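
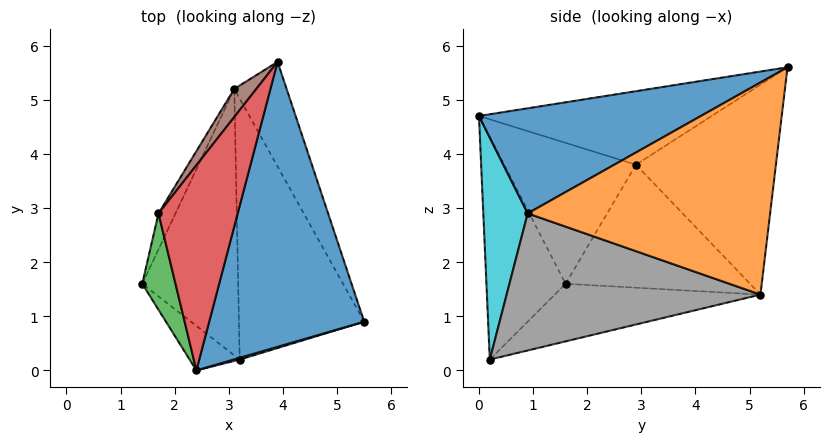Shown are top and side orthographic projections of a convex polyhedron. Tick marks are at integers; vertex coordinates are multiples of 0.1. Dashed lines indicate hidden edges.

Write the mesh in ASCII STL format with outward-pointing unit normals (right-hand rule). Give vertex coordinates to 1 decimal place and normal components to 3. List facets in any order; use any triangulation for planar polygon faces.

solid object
 facet normal 0.541 -0.268 0.797
  outer loop
   vertex 2.4 0.0 4.7
   vertex 5.5 0.9 2.9
   vertex 3.9 5.7 5.6
  endloop
 endfacet
 facet normal 0.883 0.417 -0.218
  outer loop
   vertex 3.1 5.2 1.4
   vertex 3.9 5.7 5.6
   vertex 5.5 0.9 2.9
  endloop
 endfacet
 facet normal -0.961 -0.162 0.226
  outer loop
   vertex 1.7 2.9 3.8
   vertex 1.4 1.6 1.6
   vertex 2.4 0.0 4.7
  endloop
 endfacet
 facet normal -0.679 0.063 0.732
  outer loop
   vertex 1.7 2.9 3.8
   vertex 2.4 0.0 4.7
   vertex 3.9 5.7 5.6
  endloop
 endfacet
 facet normal -0.900 0.418 -0.124
  outer loop
   vertex 1.7 2.9 3.8
   vertex 3.1 5.2 1.4
   vertex 1.4 1.6 1.6
  endloop
 endfacet
 facet normal -0.809 0.581 0.085
  outer loop
   vertex 1.7 2.9 3.8
   vertex 3.9 5.7 5.6
   vertex 3.1 5.2 1.4
  endloop
 endfacet
 facet normal -0.505 0.192 -0.841
  outer loop
   vertex 3.2 0.2 0.2
   vertex 1.4 1.6 1.6
   vertex 3.1 5.2 1.4
  endloop
 endfacet
 facet normal 0.727 0.174 -0.664
  outer loop
   vertex 3.2 0.2 0.2
   vertex 3.1 5.2 1.4
   vertex 5.5 0.9 2.9
  endloop
 endfacet
 facet normal -0.678 -0.719 -0.152
  outer loop
   vertex 3.2 0.2 0.2
   vertex 2.4 0.0 4.7
   vertex 1.4 1.6 1.6
  endloop
 endfacet
 facet normal 0.283 -0.959 0.008
  outer loop
   vertex 3.2 0.2 0.2
   vertex 5.5 0.9 2.9
   vertex 2.4 0.0 4.7
  endloop
 endfacet
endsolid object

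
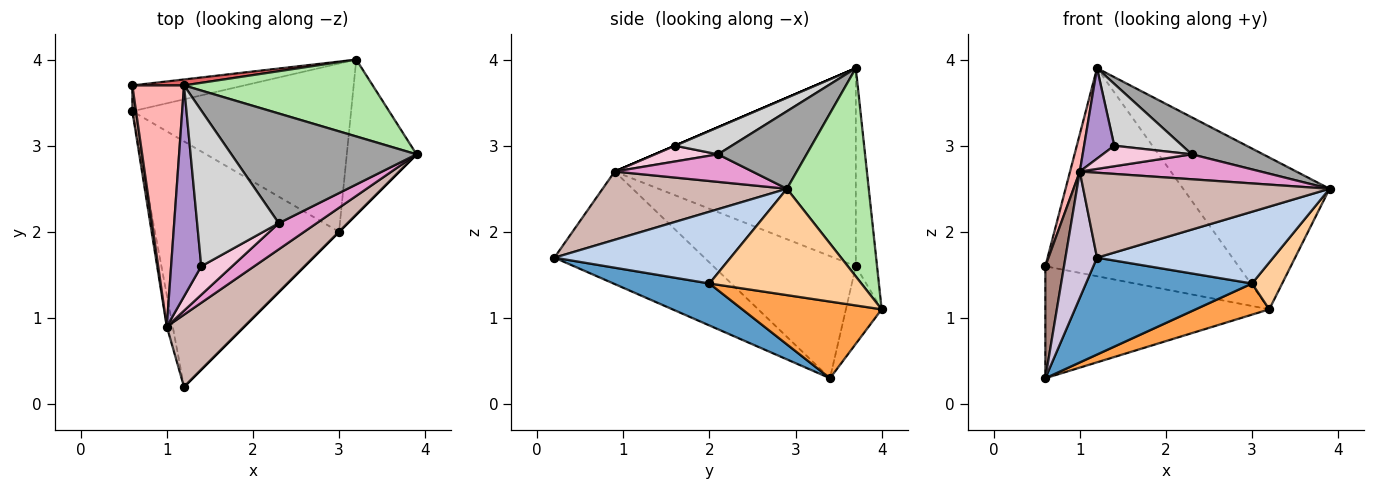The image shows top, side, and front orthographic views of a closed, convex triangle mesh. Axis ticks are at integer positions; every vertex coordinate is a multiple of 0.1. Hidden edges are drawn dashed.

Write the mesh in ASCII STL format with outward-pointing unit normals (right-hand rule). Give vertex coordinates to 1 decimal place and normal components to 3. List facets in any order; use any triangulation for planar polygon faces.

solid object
 facet normal 0.208 -0.359 -0.910
  outer loop
   vertex 3.0 2.0 1.4
   vertex 1.2 0.2 1.7
   vertex 0.6 3.4 0.3
  endloop
 endfacet
 facet normal 0.707 -0.707 0.000
  outer loop
   vertex 3.0 2.0 1.4
   vertex 3.9 2.9 2.5
   vertex 1.2 0.2 1.7
  endloop
 endfacet
 facet normal 0.326 -0.172 -0.930
  outer loop
   vertex 3.2 4.0 1.1
   vertex 3.0 2.0 1.4
   vertex 0.6 3.4 0.3
  endloop
 endfacet
 facet normal 0.825 -0.164 -0.541
  outer loop
   vertex 3.2 4.0 1.1
   vertex 3.9 2.9 2.5
   vertex 3.0 2.0 1.4
  endloop
 endfacet
 facet normal -0.154 0.963 -0.222
  outer loop
   vertex 3.2 4.0 1.1
   vertex 0.6 3.4 0.3
   vertex 0.6 3.7 1.6
  endloop
 endfacet
 facet normal 0.446 0.798 0.404
  outer loop
   vertex 3.2 4.0 1.1
   vertex 1.2 3.7 3.9
   vertex 3.9 2.9 2.5
  endloop
 endfacet
 facet normal -0.109 0.994 0.028
  outer loop
   vertex 3.2 4.0 1.1
   vertex 0.6 3.7 1.6
   vertex 1.2 3.7 3.9
  endloop
 endfacet
 facet normal -0.967 -0.039 0.252
  outer loop
   vertex 1.0 0.9 2.7
   vertex 1.2 3.7 3.9
   vertex 0.6 3.7 1.6
  endloop
 endfacet
 facet normal 0.000 -0.394 0.919
  outer loop
   vertex 1.0 0.9 2.7
   vertex 1.4 1.6 3.0
   vertex 1.2 3.7 3.9
  endloop
 endfacet
 facet normal -0.977 -0.206 -0.051
  outer loop
   vertex 1.0 0.9 2.7
   vertex 0.6 3.4 0.3
   vertex 1.2 0.2 1.7
  endloop
 endfacet
 facet normal -0.991 -0.130 0.030
  outer loop
   vertex 1.0 0.9 2.7
   vertex 0.6 3.7 1.6
   vertex 0.6 3.4 0.3
  endloop
 endfacet
 facet normal 0.495 -0.662 0.562
  outer loop
   vertex 1.0 0.9 2.7
   vertex 1.2 0.2 1.7
   vertex 3.9 2.9 2.5
  endloop
 endfacet
 facet normal 0.466 -0.611 0.640
  outer loop
   vertex 2.3 2.1 2.9
   vertex 1.0 0.9 2.7
   vertex 3.9 2.9 2.5
  endloop
 endfacet
 facet normal 0.383 -0.540 0.749
  outer loop
   vertex 2.3 2.1 2.9
   vertex 1.4 1.6 3.0
   vertex 1.0 0.9 2.7
  endloop
 endfacet
 facet normal 0.369 -0.297 0.881
  outer loop
   vertex 2.3 2.1 2.9
   vertex 3.9 2.9 2.5
   vertex 1.2 3.7 3.9
  endloop
 endfacet
 facet normal 0.295 -0.353 0.888
  outer loop
   vertex 2.3 2.1 2.9
   vertex 1.2 3.7 3.9
   vertex 1.4 1.6 3.0
  endloop
 endfacet
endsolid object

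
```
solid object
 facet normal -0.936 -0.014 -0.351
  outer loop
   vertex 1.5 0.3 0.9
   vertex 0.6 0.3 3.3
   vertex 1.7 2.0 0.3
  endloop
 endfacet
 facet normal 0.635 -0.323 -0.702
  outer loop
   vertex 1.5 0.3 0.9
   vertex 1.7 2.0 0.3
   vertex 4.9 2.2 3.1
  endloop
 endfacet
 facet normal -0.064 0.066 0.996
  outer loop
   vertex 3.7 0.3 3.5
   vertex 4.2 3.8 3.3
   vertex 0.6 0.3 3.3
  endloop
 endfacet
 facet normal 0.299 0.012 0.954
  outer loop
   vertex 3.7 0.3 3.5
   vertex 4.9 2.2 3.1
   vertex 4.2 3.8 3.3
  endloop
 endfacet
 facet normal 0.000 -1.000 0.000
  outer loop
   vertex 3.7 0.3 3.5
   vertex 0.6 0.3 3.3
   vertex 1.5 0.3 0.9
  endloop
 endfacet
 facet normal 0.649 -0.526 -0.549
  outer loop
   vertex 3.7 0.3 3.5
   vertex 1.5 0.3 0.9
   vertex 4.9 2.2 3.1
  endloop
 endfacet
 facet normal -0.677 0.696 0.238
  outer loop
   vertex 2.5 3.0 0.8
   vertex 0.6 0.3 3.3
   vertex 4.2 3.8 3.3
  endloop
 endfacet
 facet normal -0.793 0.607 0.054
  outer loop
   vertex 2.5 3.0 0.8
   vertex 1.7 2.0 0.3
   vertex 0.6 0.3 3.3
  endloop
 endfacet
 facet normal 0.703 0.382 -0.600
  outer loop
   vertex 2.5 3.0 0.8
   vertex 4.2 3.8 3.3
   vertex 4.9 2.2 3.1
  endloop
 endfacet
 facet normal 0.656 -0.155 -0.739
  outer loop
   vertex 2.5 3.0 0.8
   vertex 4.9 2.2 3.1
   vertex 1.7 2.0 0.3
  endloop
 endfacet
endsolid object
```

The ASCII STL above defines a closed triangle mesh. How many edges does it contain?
15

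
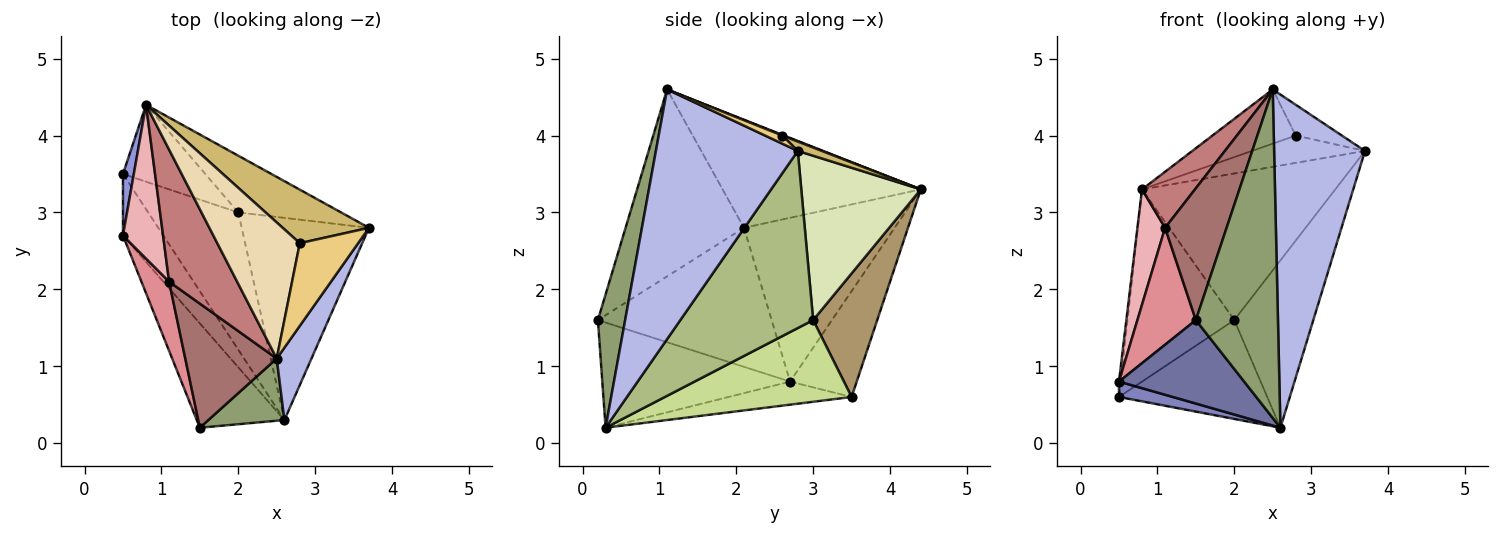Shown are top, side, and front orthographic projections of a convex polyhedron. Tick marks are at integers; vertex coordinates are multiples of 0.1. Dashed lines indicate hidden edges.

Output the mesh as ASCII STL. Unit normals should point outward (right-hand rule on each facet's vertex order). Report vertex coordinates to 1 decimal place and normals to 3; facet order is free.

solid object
 facet normal -0.684 -0.456 -0.570
  outer loop
   vertex 2.6 0.3 0.2
   vertex 1.5 0.2 1.6
   vertex 0.5 2.7 0.8
  endloop
 endfacet
 facet normal -0.485 -0.212 -0.848
  outer loop
   vertex 0.5 3.5 0.6
   vertex 2.6 0.3 0.2
   vertex 0.5 2.7 0.8
  endloop
 endfacet
 facet normal -0.994 0.025 0.102
  outer loop
   vertex 0.5 3.5 0.6
   vertex 0.5 2.7 0.8
   vertex 0.8 4.4 3.3
  endloop
 endfacet
 facet normal 0.836 -0.536 0.116
  outer loop
   vertex 2.5 1.1 4.6
   vertex 2.6 0.3 0.2
   vertex 3.7 2.8 3.8
  endloop
 endfacet
 facet normal 0.310 -0.934 0.177
  outer loop
   vertex 2.5 1.1 4.6
   vertex 1.5 0.2 1.6
   vertex 2.6 0.3 0.2
  endloop
 endfacet
 facet normal 0.731 0.435 -0.525
  outer loop
   vertex 2.0 3.0 1.6
   vertex 3.7 2.8 3.8
   vertex 2.6 0.3 0.2
  endloop
 endfacet
 facet normal 0.593 0.471 -0.654
  outer loop
   vertex 2.0 3.0 1.6
   vertex 2.6 0.3 0.2
   vertex 0.5 3.5 0.6
  endloop
 endfacet
 facet normal 0.500 0.808 -0.313
  outer loop
   vertex 2.0 3.0 1.6
   vertex 0.8 4.4 3.3
   vertex 3.7 2.8 3.8
  endloop
 endfacet
 facet normal 0.487 0.811 -0.324
  outer loop
   vertex 2.0 3.0 1.6
   vertex 0.5 3.5 0.6
   vertex 0.8 4.4 3.3
  endloop
 endfacet
 facet normal 0.097 0.452 0.887
  outer loop
   vertex 2.8 2.6 4.0
   vertex 3.7 2.8 3.8
   vertex 0.8 4.4 3.3
  endloop
 endfacet
 facet normal 0.130 0.346 0.929
  outer loop
   vertex 2.8 2.6 4.0
   vertex 2.5 1.1 4.6
   vertex 3.7 2.8 3.8
  endloop
 endfacet
 facet normal 0.008 0.370 0.929
  outer loop
   vertex 2.8 2.6 4.0
   vertex 0.8 4.4 3.3
   vertex 2.5 1.1 4.6
  endloop
 endfacet
 facet normal -0.814 -0.423 0.398
  outer loop
   vertex 1.1 2.1 2.8
   vertex 1.5 0.2 1.6
   vertex 2.5 1.1 4.6
  endloop
 endfacet
 facet normal -0.826 -0.221 0.519
  outer loop
   vertex 1.1 2.1 2.8
   vertex 2.5 1.1 4.6
   vertex 0.8 4.4 3.3
  endloop
 endfacet
 facet normal -0.931 -0.313 0.185
  outer loop
   vertex 1.1 2.1 2.8
   vertex 0.5 2.7 0.8
   vertex 1.5 0.2 1.6
  endloop
 endfacet
 facet normal -0.956 -0.176 0.234
  outer loop
   vertex 1.1 2.1 2.8
   vertex 0.8 4.4 3.3
   vertex 0.5 2.7 0.8
  endloop
 endfacet
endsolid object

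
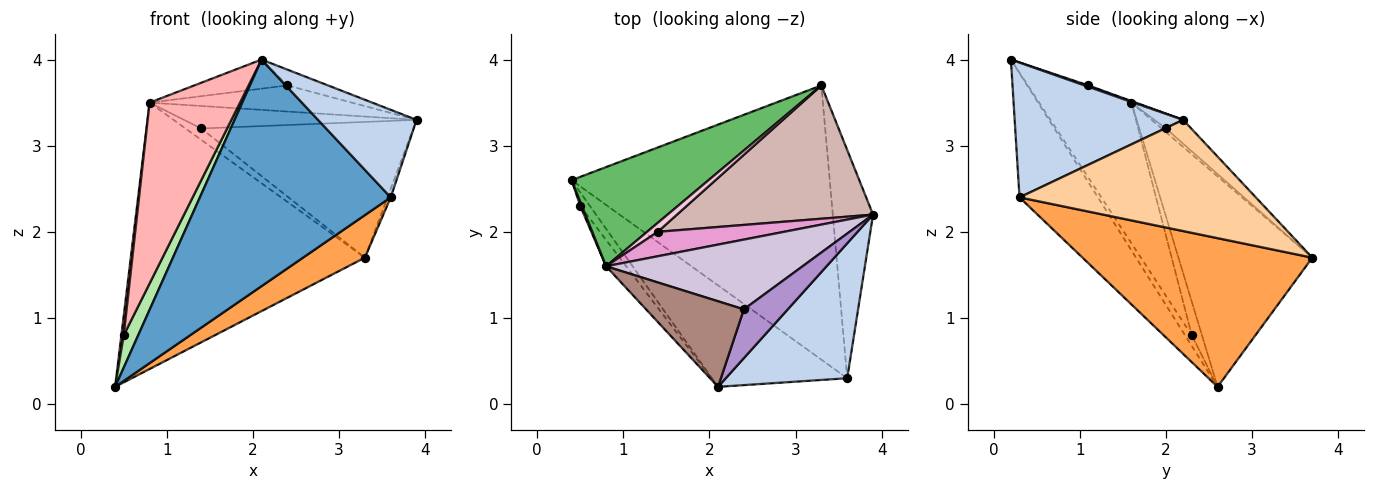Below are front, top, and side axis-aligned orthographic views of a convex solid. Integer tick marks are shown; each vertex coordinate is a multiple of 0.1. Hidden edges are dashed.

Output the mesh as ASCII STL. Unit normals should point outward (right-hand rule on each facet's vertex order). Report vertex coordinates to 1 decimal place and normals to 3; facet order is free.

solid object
 facet normal -0.351 -0.855 -0.383
  outer loop
   vertex 3.6 0.3 2.4
   vertex 2.1 0.2 4.0
   vertex 0.4 2.6 0.2
  endloop
 endfacet
 facet normal 0.681 -0.398 0.614
  outer loop
   vertex 3.6 0.3 2.4
   vertex 3.9 2.2 3.3
   vertex 2.1 0.2 4.0
  endloop
 endfacet
 facet normal 0.495 -0.133 -0.859
  outer loop
   vertex 3.6 0.3 2.4
   vertex 0.4 2.6 0.2
   vertex 3.3 3.7 1.7
  endloop
 endfacet
 facet normal 0.940 0.013 -0.341
  outer loop
   vertex 3.6 0.3 2.4
   vertex 3.3 3.7 1.7
   vertex 3.9 2.2 3.3
  endloop
 endfacet
 facet normal -0.472 0.826 0.308
  outer loop
   vertex 0.8 1.6 3.5
   vertex 3.3 3.7 1.7
   vertex 0.4 2.6 0.2
  endloop
 endfacet
 facet normal -0.396 -0.846 -0.357
  outer loop
   vertex 0.5 2.3 0.8
   vertex 0.4 2.6 0.2
   vertex 2.1 0.2 4.0
  endloop
 endfacet
 facet normal -0.973 -0.225 0.050
  outer loop
   vertex 0.5 2.3 0.8
   vertex 0.8 1.6 3.5
   vertex 0.4 2.6 0.2
  endloop
 endfacet
 facet normal -0.711 -0.696 -0.102
  outer loop
   vertex 0.5 2.3 0.8
   vertex 2.1 0.2 4.0
   vertex 0.8 1.6 3.5
  endloop
 endfacet
 facet normal 0.028 0.308 0.951
  outer loop
   vertex 2.4 1.1 3.7
   vertex 2.1 0.2 4.0
   vertex 3.9 2.2 3.3
  endloop
 endfacet
 facet normal -0.007 0.351 0.936
  outer loop
   vertex 2.4 1.1 3.7
   vertex 3.9 2.2 3.3
   vertex 0.8 1.6 3.5
  endloop
 endfacet
 facet normal -0.018 0.322 0.947
  outer loop
   vertex 2.4 1.1 3.7
   vertex 0.8 1.6 3.5
   vertex 2.1 0.2 4.0
  endloop
 endfacet
 facet normal -0.085 0.711 0.698
  outer loop
   vertex 1.4 2.0 3.2
   vertex 3.9 2.2 3.3
   vertex 3.3 3.7 1.7
  endloop
 endfacet
 facet normal -0.083 0.675 0.733
  outer loop
   vertex 1.4 2.0 3.2
   vertex 0.8 1.6 3.5
   vertex 3.9 2.2 3.3
  endloop
 endfacet
 facet normal -0.209 0.768 0.605
  outer loop
   vertex 1.4 2.0 3.2
   vertex 3.3 3.7 1.7
   vertex 0.8 1.6 3.5
  endloop
 endfacet
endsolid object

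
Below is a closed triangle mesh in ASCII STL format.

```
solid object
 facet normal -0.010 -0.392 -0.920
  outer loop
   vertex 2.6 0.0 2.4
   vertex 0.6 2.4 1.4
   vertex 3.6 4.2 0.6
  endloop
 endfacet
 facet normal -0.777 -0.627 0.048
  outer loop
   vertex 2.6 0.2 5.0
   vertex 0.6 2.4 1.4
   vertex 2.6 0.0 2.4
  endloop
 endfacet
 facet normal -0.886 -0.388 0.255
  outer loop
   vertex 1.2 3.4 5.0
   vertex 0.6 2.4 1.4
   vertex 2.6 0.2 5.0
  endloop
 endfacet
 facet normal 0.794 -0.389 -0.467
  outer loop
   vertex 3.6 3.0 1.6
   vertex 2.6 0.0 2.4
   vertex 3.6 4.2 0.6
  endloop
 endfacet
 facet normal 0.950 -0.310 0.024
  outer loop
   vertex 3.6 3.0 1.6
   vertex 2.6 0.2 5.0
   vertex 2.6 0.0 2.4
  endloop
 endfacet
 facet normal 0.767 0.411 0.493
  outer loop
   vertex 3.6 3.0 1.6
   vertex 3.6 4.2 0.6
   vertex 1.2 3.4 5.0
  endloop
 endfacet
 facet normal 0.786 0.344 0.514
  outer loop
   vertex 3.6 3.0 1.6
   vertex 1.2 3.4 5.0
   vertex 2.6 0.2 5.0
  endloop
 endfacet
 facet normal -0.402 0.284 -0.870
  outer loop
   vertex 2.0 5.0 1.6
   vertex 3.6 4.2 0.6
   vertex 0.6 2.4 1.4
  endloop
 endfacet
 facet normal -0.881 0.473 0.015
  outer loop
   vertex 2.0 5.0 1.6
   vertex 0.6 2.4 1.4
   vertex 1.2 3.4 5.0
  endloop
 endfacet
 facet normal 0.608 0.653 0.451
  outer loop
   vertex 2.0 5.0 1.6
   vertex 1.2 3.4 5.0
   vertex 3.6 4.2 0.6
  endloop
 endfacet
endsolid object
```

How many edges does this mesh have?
15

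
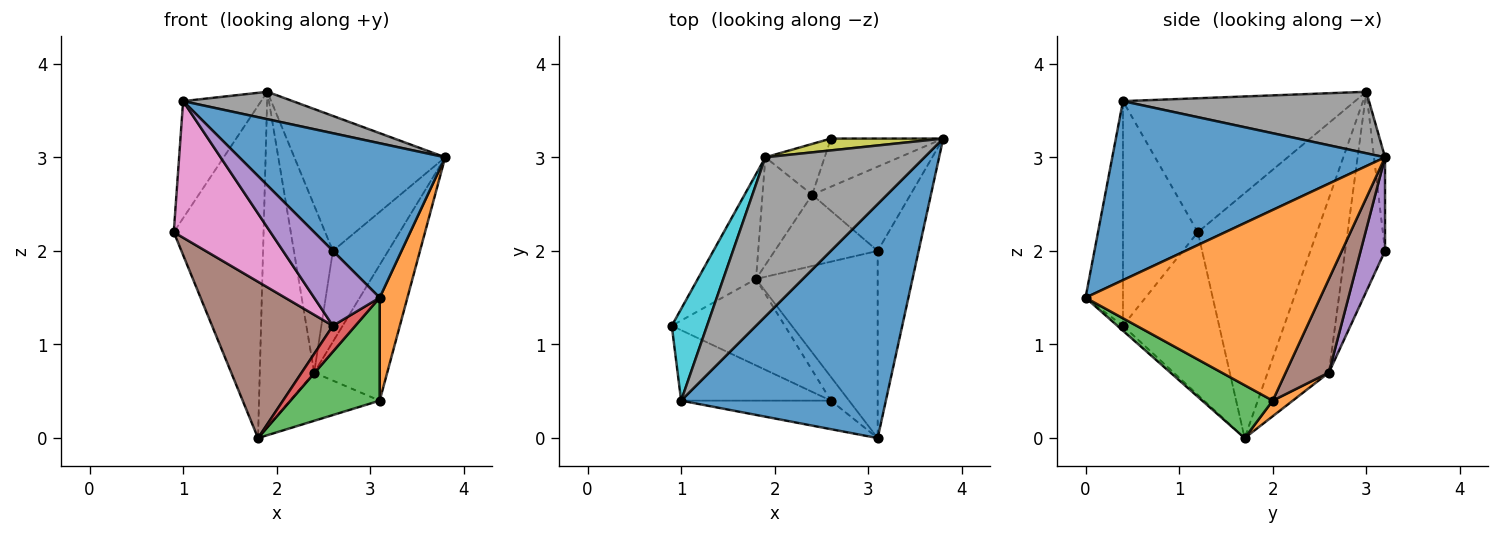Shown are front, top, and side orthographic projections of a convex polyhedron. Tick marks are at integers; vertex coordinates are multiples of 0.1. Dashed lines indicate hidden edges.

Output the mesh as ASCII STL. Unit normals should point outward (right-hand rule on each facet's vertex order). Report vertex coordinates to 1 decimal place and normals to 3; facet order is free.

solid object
 facet normal 0.589 -0.445 0.674
  outer loop
   vertex 1.0 0.4 3.6
   vertex 3.1 0.0 1.5
   vertex 3.8 3.2 3.0
  endloop
 endfacet
 facet normal 0.971 -0.115 -0.209
  outer loop
   vertex 3.1 2.0 0.4
   vertex 3.8 3.2 3.0
   vertex 3.1 0.0 1.5
  endloop
 endfacet
 facet normal 0.356 -0.450 -0.819
  outer loop
   vertex 3.1 2.0 0.4
   vertex 3.1 0.0 1.5
   vertex 1.8 1.7 0.0
  endloop
 endfacet
 facet normal -0.181 -0.725 -0.665
  outer loop
   vertex 2.6 0.4 1.2
   vertex 1.8 1.7 0.0
   vertex 3.1 0.0 1.5
  endloop
 endfacet
 facet normal -0.471 -0.824 -0.314
  outer loop
   vertex 2.6 0.4 1.2
   vertex 3.1 0.0 1.5
   vertex 1.0 0.4 3.6
  endloop
 endfacet
 facet normal -0.572 -0.718 -0.397
  outer loop
   vertex 2.6 0.4 1.2
   vertex 0.9 1.2 2.2
   vertex 1.8 1.7 0.0
  endloop
 endfacet
 facet normal -0.567 -0.732 -0.378
  outer loop
   vertex 2.6 0.4 1.2
   vertex 1.0 0.4 3.6
   vertex 0.9 1.2 2.2
  endloop
 endfacet
 facet normal 0.356 -0.159 0.921
  outer loop
   vertex 1.9 3.0 3.7
   vertex 1.0 0.4 3.6
   vertex 3.8 3.2 3.0
  endloop
 endfacet
 facet normal -0.073 0.994 0.087
  outer loop
   vertex 1.9 3.0 3.7
   vertex 3.8 3.2 3.0
   vertex 2.6 3.2 2.0
  endloop
 endfacet
 facet normal -0.920 0.309 0.242
  outer loop
   vertex 1.9 3.0 3.7
   vertex 0.9 1.2 2.2
   vertex 1.0 0.4 3.6
  endloop
 endfacet
 facet normal -0.785 0.591 -0.187
  outer loop
   vertex 1.9 3.0 3.7
   vertex 1.8 1.7 0.0
   vertex 0.9 1.2 2.2
  endloop
 endfacet
 facet normal 0.125 0.556 -0.822
  outer loop
   vertex 2.4 2.6 0.7
   vertex 3.1 2.0 0.4
   vertex 1.8 1.7 0.0
  endloop
 endfacet
 facet normal -0.731 0.650 -0.208
  outer loop
   vertex 2.4 2.6 0.7
   vertex 1.8 1.7 0.0
   vertex 1.9 3.0 3.7
  endloop
 endfacet
 facet normal -0.700 0.683 -0.208
  outer loop
   vertex 2.4 2.6 0.7
   vertex 1.9 3.0 3.7
   vertex 2.6 3.2 2.0
  endloop
 endfacet
 facet normal 0.363 0.823 -0.436
  outer loop
   vertex 2.4 2.6 0.7
   vertex 2.6 3.2 2.0
   vertex 3.8 3.2 3.0
  endloop
 endfacet
 facet normal 0.449 0.759 -0.471
  outer loop
   vertex 2.4 2.6 0.7
   vertex 3.8 3.2 3.0
   vertex 3.1 2.0 0.4
  endloop
 endfacet
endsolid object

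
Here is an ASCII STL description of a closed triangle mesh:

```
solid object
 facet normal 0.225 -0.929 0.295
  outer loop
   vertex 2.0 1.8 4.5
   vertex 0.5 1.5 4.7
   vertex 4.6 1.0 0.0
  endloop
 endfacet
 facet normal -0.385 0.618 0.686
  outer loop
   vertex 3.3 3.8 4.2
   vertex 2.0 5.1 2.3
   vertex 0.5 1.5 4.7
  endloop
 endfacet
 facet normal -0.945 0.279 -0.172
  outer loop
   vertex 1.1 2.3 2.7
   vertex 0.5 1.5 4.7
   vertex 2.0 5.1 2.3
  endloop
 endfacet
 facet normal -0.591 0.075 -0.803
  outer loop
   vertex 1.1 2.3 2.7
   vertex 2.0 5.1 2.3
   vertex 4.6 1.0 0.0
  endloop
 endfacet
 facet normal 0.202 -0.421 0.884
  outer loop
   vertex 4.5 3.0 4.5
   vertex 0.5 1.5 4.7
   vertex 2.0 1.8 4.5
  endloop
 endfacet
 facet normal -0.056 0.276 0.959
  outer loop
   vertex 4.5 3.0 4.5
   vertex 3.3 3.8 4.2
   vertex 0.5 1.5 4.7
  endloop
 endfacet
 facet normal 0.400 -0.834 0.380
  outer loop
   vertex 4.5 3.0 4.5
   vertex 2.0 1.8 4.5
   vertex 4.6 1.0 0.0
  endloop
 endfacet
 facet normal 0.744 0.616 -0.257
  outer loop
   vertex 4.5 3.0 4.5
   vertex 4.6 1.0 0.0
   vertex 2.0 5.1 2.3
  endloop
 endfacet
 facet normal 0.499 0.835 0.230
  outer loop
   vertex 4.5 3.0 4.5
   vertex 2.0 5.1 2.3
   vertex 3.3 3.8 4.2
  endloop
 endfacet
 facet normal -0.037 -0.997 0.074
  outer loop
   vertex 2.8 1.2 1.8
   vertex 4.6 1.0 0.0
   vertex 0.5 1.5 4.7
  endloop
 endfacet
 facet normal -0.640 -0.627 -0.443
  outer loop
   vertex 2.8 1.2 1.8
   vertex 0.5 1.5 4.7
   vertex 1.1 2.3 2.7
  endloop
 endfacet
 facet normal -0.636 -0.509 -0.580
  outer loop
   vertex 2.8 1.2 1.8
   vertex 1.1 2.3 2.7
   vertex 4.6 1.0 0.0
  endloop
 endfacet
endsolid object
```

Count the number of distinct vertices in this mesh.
8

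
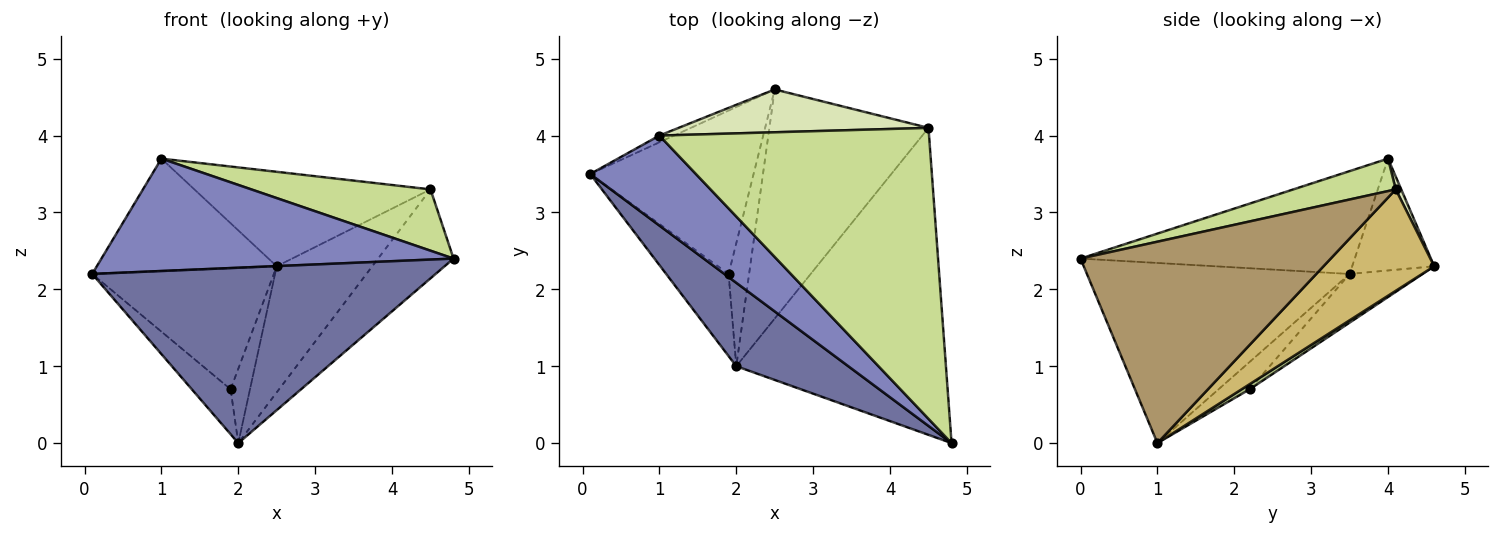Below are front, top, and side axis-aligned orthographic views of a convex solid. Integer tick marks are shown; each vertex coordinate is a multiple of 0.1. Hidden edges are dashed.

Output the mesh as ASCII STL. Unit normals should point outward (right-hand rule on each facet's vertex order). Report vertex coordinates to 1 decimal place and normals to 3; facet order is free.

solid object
 facet normal -0.568 -0.743 0.353
  outer loop
   vertex 2.0 1.0 0.0
   vertex 4.8 0.0 2.4
   vertex 0.1 3.5 2.2
  endloop
 endfacet
 facet normal -0.519 -0.667 0.534
  outer loop
   vertex 1.0 4.0 3.7
   vertex 0.1 3.5 2.2
   vertex 4.8 0.0 2.4
  endloop
 endfacet
 facet normal -0.414 0.909 -0.054
  outer loop
   vertex 1.0 4.0 3.7
   vertex 2.5 4.6 2.3
   vertex 0.1 3.5 2.2
  endloop
 endfacet
 facet normal -0.233 0.579 -0.781
  outer loop
   vertex 1.9 2.2 0.7
   vertex 0.1 3.5 2.2
   vertex 2.5 4.6 2.3
  endloop
 endfacet
 facet normal -0.359 0.448 -0.819
  outer loop
   vertex 1.9 2.2 0.7
   vertex 2.0 1.0 0.0
   vertex 0.1 3.5 2.2
  endloop
 endfacet
 facet normal 0.209 0.506 -0.837
  outer loop
   vertex 1.9 2.2 0.7
   vertex 2.5 4.6 2.3
   vertex 2.0 1.0 0.0
  endloop
 endfacet
 facet normal 0.117 -0.205 0.972
  outer loop
   vertex 4.5 4.1 3.3
   vertex 1.0 4.0 3.7
   vertex 4.8 0.0 2.4
  endloop
 endfacet
 facet normal 0.021 0.911 0.413
  outer loop
   vertex 4.5 4.1 3.3
   vertex 2.5 4.6 2.3
   vertex 1.0 4.0 3.7
  endloop
 endfacet
 facet normal 0.678 0.205 -0.706
  outer loop
   vertex 4.5 4.1 3.3
   vertex 4.8 0.0 2.4
   vertex 2.0 1.0 0.0
  endloop
 endfacet
 facet normal 0.488 0.421 -0.765
  outer loop
   vertex 4.5 4.1 3.3
   vertex 2.0 1.0 0.0
   vertex 2.5 4.6 2.3
  endloop
 endfacet
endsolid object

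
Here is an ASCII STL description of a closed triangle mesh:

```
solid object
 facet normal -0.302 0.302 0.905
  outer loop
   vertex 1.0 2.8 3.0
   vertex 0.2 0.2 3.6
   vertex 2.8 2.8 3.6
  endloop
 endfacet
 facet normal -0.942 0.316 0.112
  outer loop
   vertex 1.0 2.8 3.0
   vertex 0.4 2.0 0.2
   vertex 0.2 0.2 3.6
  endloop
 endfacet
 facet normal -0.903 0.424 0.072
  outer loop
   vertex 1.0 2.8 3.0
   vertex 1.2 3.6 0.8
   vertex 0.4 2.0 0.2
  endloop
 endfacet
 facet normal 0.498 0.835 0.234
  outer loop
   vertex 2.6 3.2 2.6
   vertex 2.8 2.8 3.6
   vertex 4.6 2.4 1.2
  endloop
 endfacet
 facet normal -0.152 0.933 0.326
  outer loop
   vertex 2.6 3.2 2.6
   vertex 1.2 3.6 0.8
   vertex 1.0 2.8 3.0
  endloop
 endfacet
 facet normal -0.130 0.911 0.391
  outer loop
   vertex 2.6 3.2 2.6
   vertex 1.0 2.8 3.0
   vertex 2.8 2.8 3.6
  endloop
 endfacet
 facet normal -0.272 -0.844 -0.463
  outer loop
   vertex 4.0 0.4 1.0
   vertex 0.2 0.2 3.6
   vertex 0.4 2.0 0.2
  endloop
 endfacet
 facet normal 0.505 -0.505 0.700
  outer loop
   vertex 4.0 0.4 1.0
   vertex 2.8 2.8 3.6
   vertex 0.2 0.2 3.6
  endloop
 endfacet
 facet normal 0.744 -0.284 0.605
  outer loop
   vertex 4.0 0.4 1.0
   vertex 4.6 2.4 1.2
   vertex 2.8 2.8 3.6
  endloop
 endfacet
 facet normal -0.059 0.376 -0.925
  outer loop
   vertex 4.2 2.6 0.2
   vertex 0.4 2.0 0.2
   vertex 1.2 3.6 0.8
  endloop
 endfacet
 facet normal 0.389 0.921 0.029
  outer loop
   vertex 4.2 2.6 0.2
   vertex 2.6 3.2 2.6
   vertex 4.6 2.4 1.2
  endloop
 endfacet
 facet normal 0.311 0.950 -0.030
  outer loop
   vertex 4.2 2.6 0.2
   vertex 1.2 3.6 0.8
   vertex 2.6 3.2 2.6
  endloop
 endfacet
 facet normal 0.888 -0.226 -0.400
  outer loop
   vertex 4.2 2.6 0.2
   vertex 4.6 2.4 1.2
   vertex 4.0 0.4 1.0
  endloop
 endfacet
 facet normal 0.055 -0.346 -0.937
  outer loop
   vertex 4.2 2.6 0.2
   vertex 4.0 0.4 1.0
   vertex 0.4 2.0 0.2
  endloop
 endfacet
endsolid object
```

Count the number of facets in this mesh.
14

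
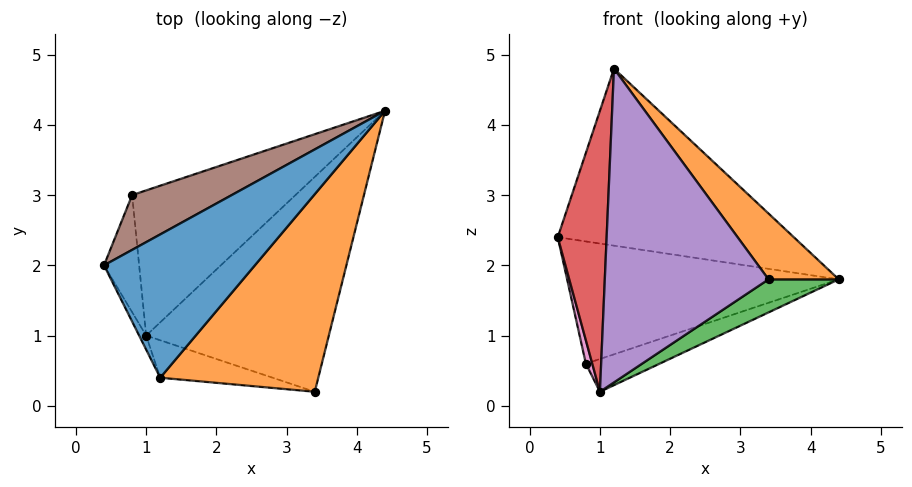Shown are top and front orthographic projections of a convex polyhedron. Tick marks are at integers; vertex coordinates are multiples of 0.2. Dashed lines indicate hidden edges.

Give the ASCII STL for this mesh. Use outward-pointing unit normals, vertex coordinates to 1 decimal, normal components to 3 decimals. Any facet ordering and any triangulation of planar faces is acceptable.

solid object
 facet normal -0.316 0.737 0.597
  outer loop
   vertex 1.2 0.4 4.8
   vertex 4.4 4.2 1.8
   vertex 0.4 2.0 2.4
  endloop
 endfacet
 facet normal 0.784 -0.196 0.588
  outer loop
   vertex 1.2 0.4 4.8
   vertex 3.4 0.2 1.8
   vertex 4.4 4.2 1.8
  endloop
 endfacet
 facet normal 0.520 -0.130 -0.844
  outer loop
   vertex 1.0 1.0 0.2
   vertex 4.4 4.2 1.8
   vertex 3.4 0.2 1.8
  endloop
 endfacet
 facet normal -0.879 -0.475 -0.024
  outer loop
   vertex 1.0 1.0 0.2
   vertex 1.2 0.4 4.8
   vertex 0.4 2.0 2.4
  endloop
 endfacet
 facet normal -0.244 -0.963 -0.115
  outer loop
   vertex 1.0 1.0 0.2
   vertex 3.4 0.2 1.8
   vertex 1.2 0.4 4.8
  endloop
 endfacet
 facet normal -0.403 0.835 0.374
  outer loop
   vertex 0.8 3.0 0.6
   vertex 0.4 2.0 2.4
   vertex 4.4 4.2 1.8
  endloop
 endfacet
 facet normal -0.969 -0.048 -0.242
  outer loop
   vertex 0.8 3.0 0.6
   vertex 1.0 1.0 0.2
   vertex 0.4 2.0 2.4
  endloop
 endfacet
 facet normal 0.244 0.214 -0.946
  outer loop
   vertex 0.8 3.0 0.6
   vertex 4.4 4.2 1.8
   vertex 1.0 1.0 0.2
  endloop
 endfacet
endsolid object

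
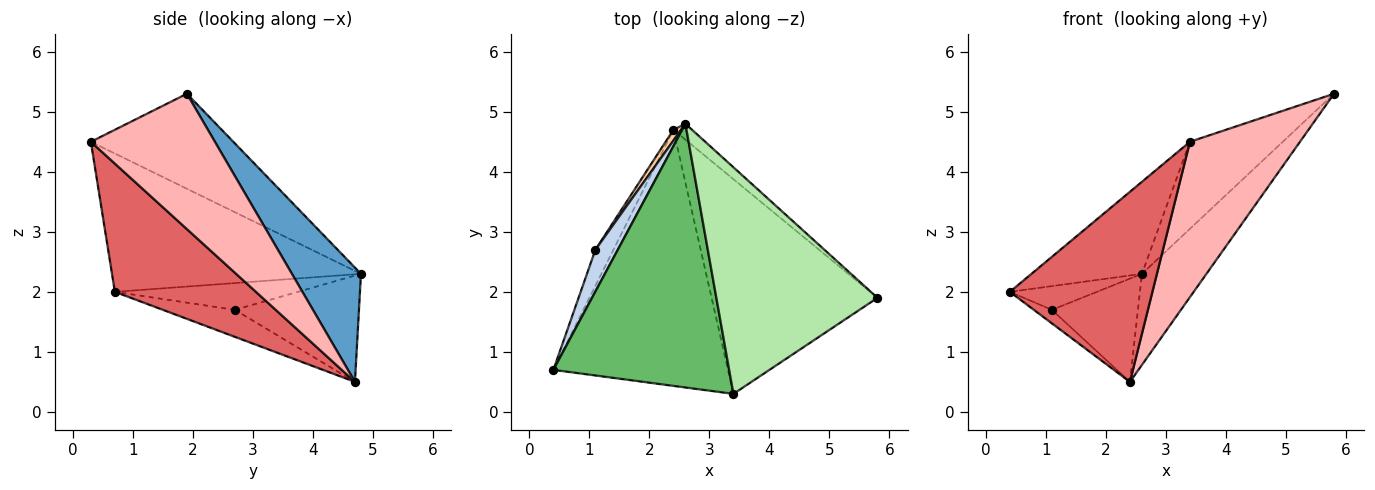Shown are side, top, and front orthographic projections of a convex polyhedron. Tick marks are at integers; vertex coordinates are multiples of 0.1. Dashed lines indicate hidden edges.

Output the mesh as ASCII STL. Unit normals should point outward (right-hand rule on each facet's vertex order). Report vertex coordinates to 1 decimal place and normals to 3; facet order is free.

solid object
 facet normal 0.725 0.678 -0.118
  outer loop
   vertex 2.4 4.7 0.5
   vertex 2.6 4.8 2.3
   vertex 5.8 1.9 5.3
  endloop
 endfacet
 facet normal -0.721 0.343 0.603
  outer loop
   vertex 1.1 2.7 1.7
   vertex 0.4 0.7 2.0
   vertex 2.6 4.8 2.3
  endloop
 endfacet
 facet normal -0.815 0.204 -0.543
  outer loop
   vertex 1.1 2.7 1.7
   vertex 2.4 4.7 0.5
   vertex 0.4 0.7 2.0
  endloop
 endfacet
 facet normal -0.820 0.569 0.060
  outer loop
   vertex 1.1 2.7 1.7
   vertex 2.6 4.8 2.3
   vertex 2.4 4.7 0.5
  endloop
 endfacet
 facet normal -0.596 0.265 0.758
  outer loop
   vertex 3.4 0.3 4.5
   vertex 2.6 4.8 2.3
   vertex 0.4 0.7 2.0
  endloop
 endfacet
 facet normal -0.482 0.314 0.818
  outer loop
   vertex 3.4 0.3 4.5
   vertex 5.8 1.9 5.3
   vertex 2.6 4.8 2.3
  endloop
 endfacet
 facet normal 0.508 -0.513 -0.692
  outer loop
   vertex 3.4 0.3 4.5
   vertex 0.4 0.7 2.0
   vertex 2.4 4.7 0.5
  endloop
 endfacet
 facet normal 0.551 -0.489 -0.676
  outer loop
   vertex 3.4 0.3 4.5
   vertex 2.4 4.7 0.5
   vertex 5.8 1.9 5.3
  endloop
 endfacet
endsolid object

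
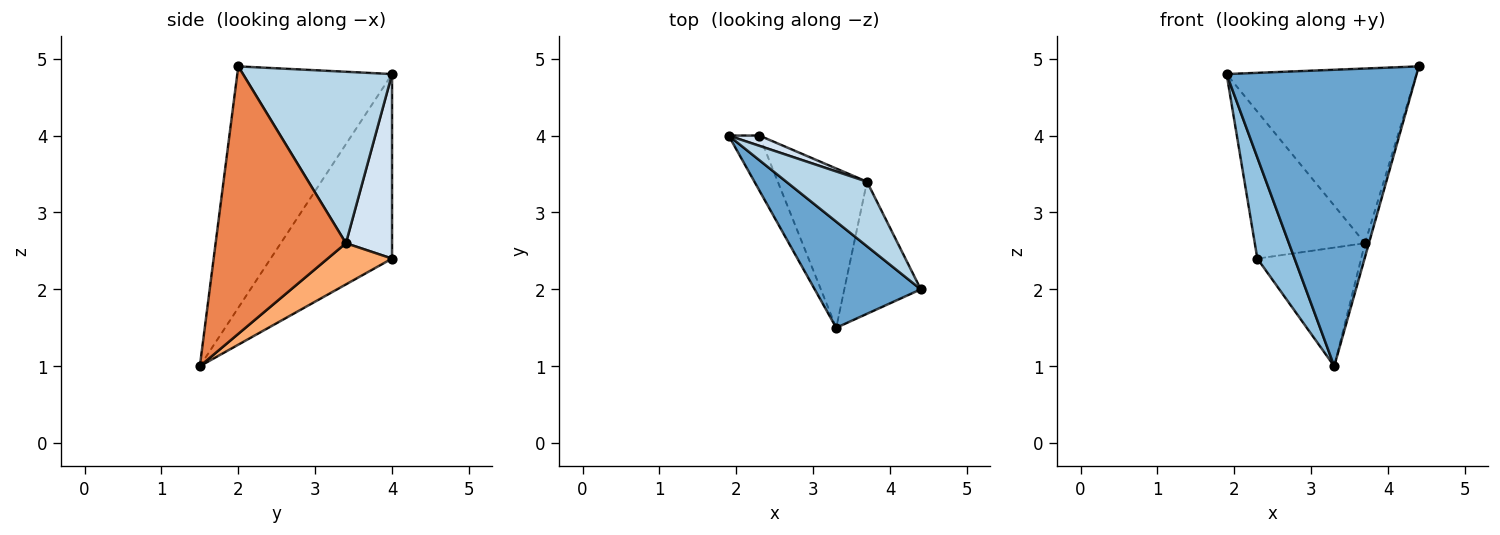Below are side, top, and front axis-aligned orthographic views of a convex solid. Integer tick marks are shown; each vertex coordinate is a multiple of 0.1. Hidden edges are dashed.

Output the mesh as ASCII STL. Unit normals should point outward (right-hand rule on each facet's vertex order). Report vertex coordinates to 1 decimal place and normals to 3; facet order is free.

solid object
 facet normal -0.608 -0.747 0.267
  outer loop
   vertex 3.3 1.5 1.0
   vertex 4.4 2.0 4.9
   vertex 1.9 4.0 4.8
  endloop
 endfacet
 facet normal -0.944 -0.290 -0.157
  outer loop
   vertex 2.3 4.0 2.4
   vertex 3.3 1.5 1.0
   vertex 1.9 4.0 4.8
  endloop
 endfacet
 facet normal 0.593 0.755 0.279
  outer loop
   vertex 3.7 3.4 2.6
   vertex 1.9 4.0 4.8
   vertex 4.4 2.0 4.9
  endloop
 endfacet
 facet normal 0.385 0.921 0.064
  outer loop
   vertex 3.7 3.4 2.6
   vertex 2.3 4.0 2.4
   vertex 1.9 4.0 4.8
  endloop
 endfacet
 facet normal 0.961 0.029 -0.275
  outer loop
   vertex 3.7 3.4 2.6
   vertex 4.4 2.0 4.9
   vertex 3.3 1.5 1.0
  endloop
 endfacet
 facet normal 0.347 0.560 -0.752
  outer loop
   vertex 3.7 3.4 2.6
   vertex 3.3 1.5 1.0
   vertex 2.3 4.0 2.4
  endloop
 endfacet
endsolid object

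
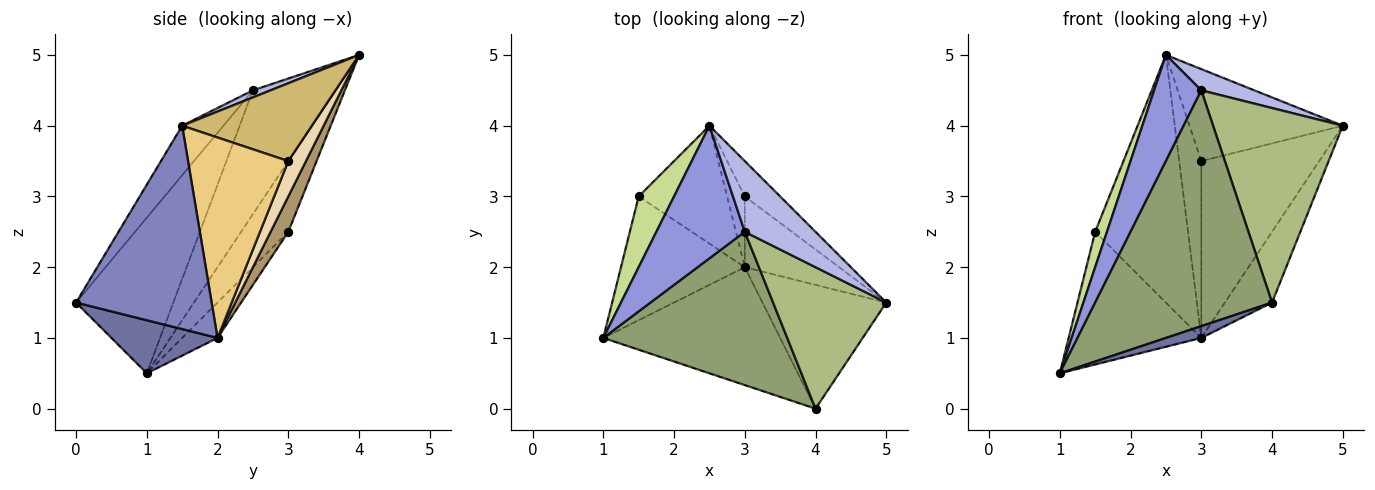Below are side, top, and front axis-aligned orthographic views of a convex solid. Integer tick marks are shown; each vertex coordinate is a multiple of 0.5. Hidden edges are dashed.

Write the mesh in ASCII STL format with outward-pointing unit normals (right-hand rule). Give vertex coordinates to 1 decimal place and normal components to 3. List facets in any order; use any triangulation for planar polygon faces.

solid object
 facet normal 0.286 -0.095 -0.953
  outer loop
   vertex 3.0 2.0 1.0
   vertex 4.0 0.0 1.5
   vertex 1.0 1.0 0.5
  endloop
 endfacet
 facet normal 0.819 0.285 -0.498
  outer loop
   vertex 3.0 2.0 1.0
   vertex 5.0 1.5 4.0
   vertex 4.0 0.0 1.5
  endloop
 endfacet
 facet normal -0.738 -0.422 0.527
  outer loop
   vertex 3.0 2.5 4.5
   vertex 2.5 4.0 5.0
   vertex 1.0 1.0 0.5
  endloop
 endfacet
 facet normal 0.095 -0.286 0.953
  outer loop
   vertex 3.0 2.5 4.5
   vertex 5.0 1.5 4.0
   vertex 2.5 4.0 5.0
  endloop
 endfacet
 facet normal -0.419 -0.761 0.495
  outer loop
   vertex 3.0 2.5 4.5
   vertex 1.0 1.0 0.5
   vertex 4.0 0.0 1.5
  endloop
 endfacet
 facet normal -0.249 -0.783 0.570
  outer loop
   vertex 3.0 2.5 4.5
   vertex 4.0 0.0 1.5
   vertex 5.0 1.5 4.0
  endloop
 endfacet
 facet normal -0.873 -0.218 0.436
  outer loop
   vertex 1.5 3.0 2.5
   vertex 1.0 1.0 0.5
   vertex 2.5 4.0 5.0
  endloop
 endfacet
 facet normal -0.191 0.718 -0.670
  outer loop
   vertex 1.5 3.0 2.5
   vertex 3.0 2.0 1.0
   vertex 1.0 1.0 0.5
  endloop
 endfacet
 facet normal 0.169 0.890 -0.424
  outer loop
   vertex 1.5 3.0 2.5
   vertex 2.5 4.0 5.0
   vertex 3.0 2.0 1.0
  endloop
 endfacet
 facet normal 0.620 0.732 -0.282
  outer loop
   vertex 3.0 3.0 3.5
   vertex 2.5 4.0 5.0
   vertex 5.0 1.5 4.0
  endloop
 endfacet
 facet normal 0.620 0.729 -0.292
  outer loop
   vertex 3.0 3.0 3.5
   vertex 5.0 1.5 4.0
   vertex 3.0 2.0 1.0
  endloop
 endfacet
 facet normal 0.596 0.745 -0.298
  outer loop
   vertex 3.0 3.0 3.5
   vertex 3.0 2.0 1.0
   vertex 2.5 4.0 5.0
  endloop
 endfacet
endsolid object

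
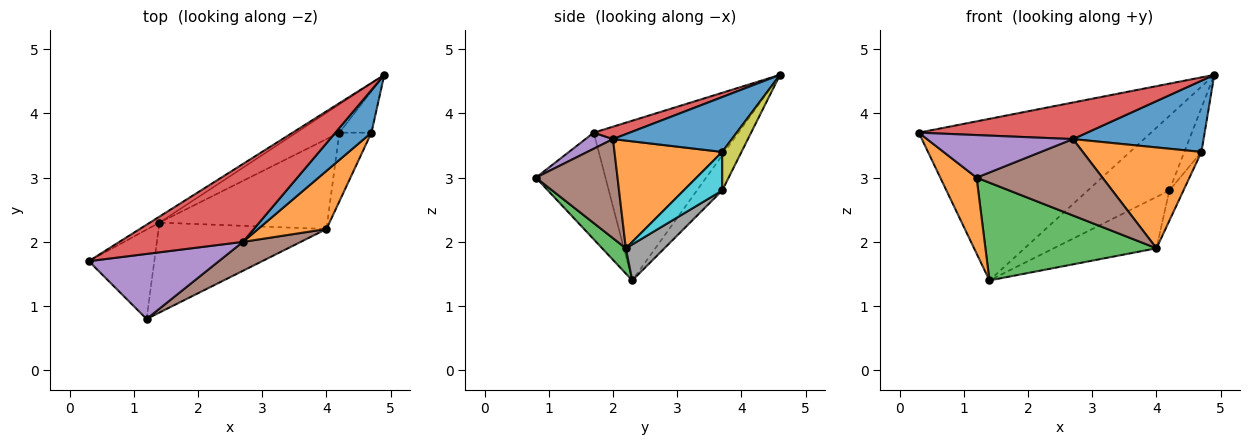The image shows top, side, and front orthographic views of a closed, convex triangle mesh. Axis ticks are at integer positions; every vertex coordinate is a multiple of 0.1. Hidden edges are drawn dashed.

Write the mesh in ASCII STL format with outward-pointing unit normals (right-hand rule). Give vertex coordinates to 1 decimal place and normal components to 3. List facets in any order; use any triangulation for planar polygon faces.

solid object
 facet normal -0.529 0.848 -0.032
  outer loop
   vertex 1.4 2.3 1.4
   vertex 0.3 1.7 3.7
   vertex 4.9 4.6 4.6
  endloop
 endfacet
 facet normal -0.778 -0.406 -0.478
  outer loop
   vertex 1.4 2.3 1.4
   vertex 1.2 0.8 3.0
   vertex 0.3 1.7 3.7
  endloop
 endfacet
 facet normal 0.101 -0.732 -0.674
  outer loop
   vertex 4.0 2.2 1.9
   vertex 1.2 0.8 3.0
   vertex 1.4 2.3 1.4
  endloop
 endfacet
 facet normal 0.090 -0.423 0.901
  outer loop
   vertex 2.7 2.0 3.6
   vertex 4.9 4.6 4.6
   vertex 0.3 1.7 3.7
  endloop
 endfacet
 facet normal 0.103 -0.545 0.832
  outer loop
   vertex 2.7 2.0 3.6
   vertex 0.3 1.7 3.7
   vertex 1.2 0.8 3.0
  endloop
 endfacet
 facet normal 0.519 -0.800 0.303
  outer loop
   vertex 2.7 2.0 3.6
   vertex 1.2 0.8 3.0
   vertex 4.0 2.2 1.9
  endloop
 endfacet
 facet normal -0.279 0.898 -0.341
  outer loop
   vertex 4.2 3.7 2.8
   vertex 1.4 2.3 1.4
   vertex 4.9 4.6 4.6
  endloop
 endfacet
 facet normal 0.183 0.488 -0.854
  outer loop
   vertex 4.2 3.7 2.8
   vertex 4.0 2.2 1.9
   vertex 1.4 2.3 1.4
  endloop
 endfacet
 facet normal 0.634 0.564 -0.529
  outer loop
   vertex 4.7 3.7 3.4
   vertex 4.2 3.7 2.8
   vertex 4.9 4.6 4.6
  endloop
 endfacet
 facet normal 0.739 0.271 -0.616
  outer loop
   vertex 4.7 3.7 3.4
   vertex 4.0 2.2 1.9
   vertex 4.2 3.7 2.8
  endloop
 endfacet
 facet normal 0.615 -0.676 0.405
  outer loop
   vertex 4.7 3.7 3.4
   vertex 4.9 4.6 4.6
   vertex 2.7 2.0 3.6
  endloop
 endfacet
 facet normal 0.618 -0.681 0.393
  outer loop
   vertex 4.7 3.7 3.4
   vertex 2.7 2.0 3.6
   vertex 4.0 2.2 1.9
  endloop
 endfacet
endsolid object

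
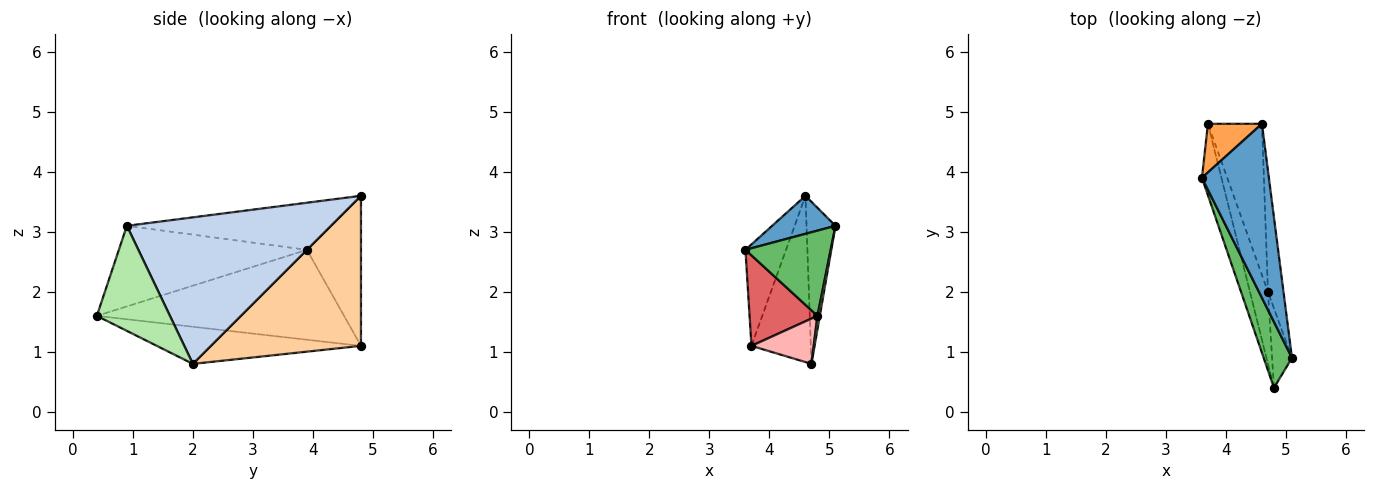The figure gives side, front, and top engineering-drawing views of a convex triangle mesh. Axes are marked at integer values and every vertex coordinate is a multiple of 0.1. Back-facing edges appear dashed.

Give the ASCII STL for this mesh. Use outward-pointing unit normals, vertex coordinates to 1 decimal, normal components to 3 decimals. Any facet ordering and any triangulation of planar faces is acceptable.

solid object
 facet normal -0.566 -0.176 0.805
  outer loop
   vertex 4.6 4.8 3.6
   vertex 3.6 3.9 2.7
   vertex 5.1 0.9 3.1
  endloop
 endfacet
 facet normal 0.985 0.140 -0.104
  outer loop
   vertex 4.7 2.0 0.8
   vertex 4.6 4.8 3.6
   vertex 5.1 0.9 3.1
  endloop
 endfacet
 facet normal -0.768 0.577 0.277
  outer loop
   vertex 3.7 4.8 1.1
   vertex 3.6 3.9 2.7
   vertex 4.6 4.8 3.6
  endloop
 endfacet
 facet normal 0.882 0.349 -0.317
  outer loop
   vertex 3.7 4.8 1.1
   vertex 4.6 4.8 3.6
   vertex 4.7 2.0 0.8
  endloop
 endfacet
 facet normal -0.868 -0.393 0.305
  outer loop
   vertex 4.8 0.4 1.6
   vertex 5.1 0.9 3.1
   vertex 3.6 3.9 2.7
  endloop
 endfacet
 facet normal 0.982 -0.032 -0.186
  outer loop
   vertex 4.8 0.4 1.6
   vertex 4.7 2.0 0.8
   vertex 5.1 0.9 3.1
  endloop
 endfacet
 facet normal -0.944 -0.259 -0.205
  outer loop
   vertex 4.8 0.4 1.6
   vertex 3.6 3.9 2.7
   vertex 3.7 4.8 1.1
  endloop
 endfacet
 facet normal -0.868 -0.265 -0.421
  outer loop
   vertex 4.8 0.4 1.6
   vertex 3.7 4.8 1.1
   vertex 4.7 2.0 0.8
  endloop
 endfacet
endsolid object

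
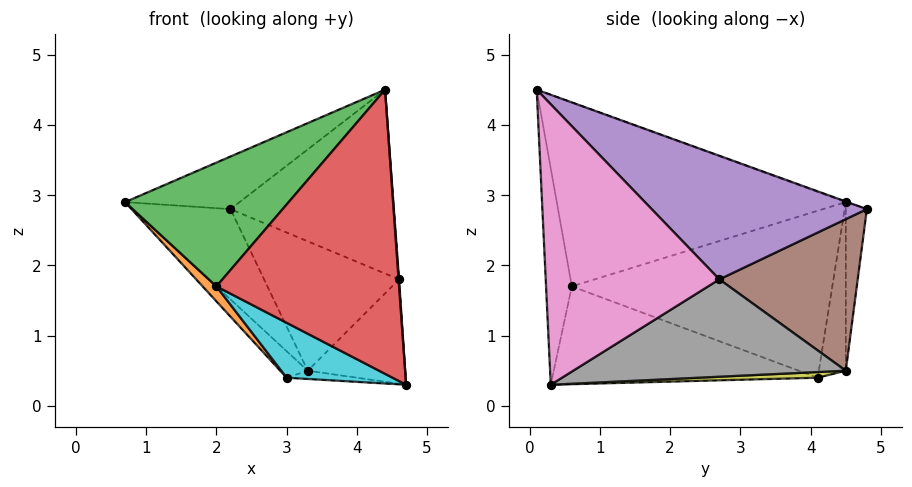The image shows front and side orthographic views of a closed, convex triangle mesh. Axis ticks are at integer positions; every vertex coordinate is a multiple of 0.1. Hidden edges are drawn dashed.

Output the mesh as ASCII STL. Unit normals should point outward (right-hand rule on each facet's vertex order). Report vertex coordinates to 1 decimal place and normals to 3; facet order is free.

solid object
 facet normal -0.005 0.338 0.941
  outer loop
   vertex 4.4 0.1 4.5
   vertex 2.2 4.8 2.8
   vertex 0.7 4.5 2.9
  endloop
 endfacet
 facet normal -0.205 0.953 -0.223
  outer loop
   vertex 3.3 4.5 0.5
   vertex 0.7 4.5 2.9
   vertex 2.2 4.8 2.8
  endloop
 endfacet
 facet normal -0.727 -0.411 0.550
  outer loop
   vertex 2.0 0.6 1.7
   vertex 4.4 0.1 4.5
   vertex 0.7 4.5 2.9
  endloop
 endfacet
 facet normal -0.139 -0.989 -0.057
  outer loop
   vertex 2.0 0.6 1.7
   vertex 4.7 0.3 0.3
   vertex 4.4 0.1 4.5
  endloop
 endfacet
 facet normal 0.670 0.509 0.540
  outer loop
   vertex 4.6 2.7 1.8
   vertex 2.2 4.8 2.8
   vertex 4.4 0.1 4.5
  endloop
 endfacet
 facet normal 0.694 0.677 0.244
  outer loop
   vertex 4.6 2.7 1.8
   vertex 3.3 4.5 0.5
   vertex 2.2 4.8 2.8
  endloop
 endfacet
 facet normal 0.997 -0.003 0.071
  outer loop
   vertex 4.6 2.7 1.8
   vertex 4.4 0.1 4.5
   vertex 4.7 0.3 0.3
  endloop
 endfacet
 facet normal 0.850 0.304 -0.430
  outer loop
   vertex 4.6 2.7 1.8
   vertex 4.7 0.3 0.3
   vertex 3.3 4.5 0.5
  endloop
 endfacet
 facet normal 0.183 0.107 -0.977
  outer loop
   vertex 3.0 4.1 0.4
   vertex 3.3 4.5 0.5
   vertex 4.7 0.3 0.3
  endloop
 endfacet
 facet normal -0.468 -0.187 -0.863
  outer loop
   vertex 3.0 4.1 0.4
   vertex 4.7 0.3 0.3
   vertex 2.0 0.6 1.7
  endloop
 endfacet
 facet normal -0.558 0.569 -0.604
  outer loop
   vertex 3.0 4.1 0.4
   vertex 0.7 4.5 2.9
   vertex 3.3 4.5 0.5
  endloop
 endfacet
 facet normal -0.738 -0.039 -0.673
  outer loop
   vertex 3.0 4.1 0.4
   vertex 2.0 0.6 1.7
   vertex 0.7 4.5 2.9
  endloop
 endfacet
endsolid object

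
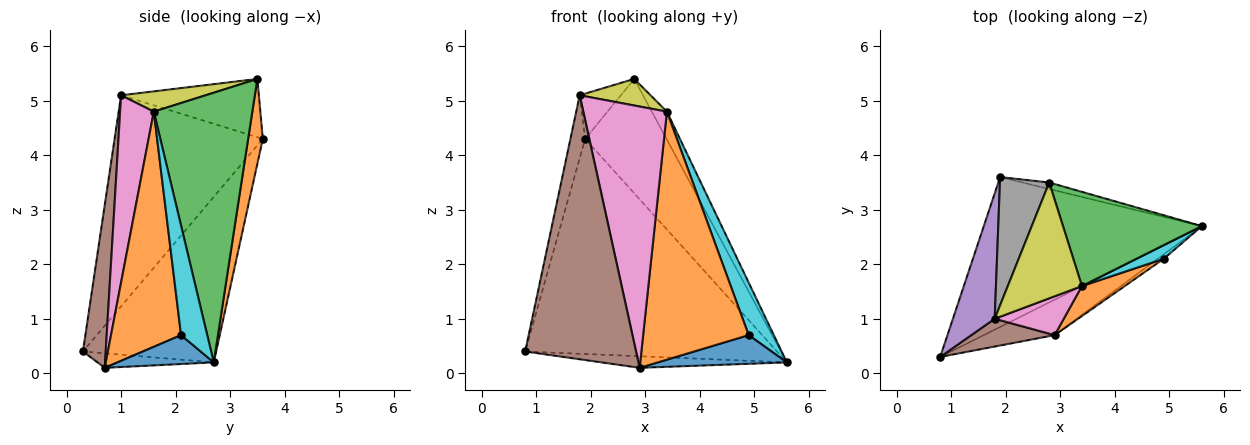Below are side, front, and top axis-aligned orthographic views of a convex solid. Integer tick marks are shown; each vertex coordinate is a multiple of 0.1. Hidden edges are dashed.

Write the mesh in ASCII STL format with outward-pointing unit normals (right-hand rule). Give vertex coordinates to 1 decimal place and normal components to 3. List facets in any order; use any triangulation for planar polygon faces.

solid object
 facet normal -0.398 0.753 -0.525
  outer loop
   vertex 1.9 3.6 4.3
   vertex 5.6 2.7 0.2
   vertex 0.8 0.3 0.4
  endloop
 endfacet
 facet normal 0.177 0.983 -0.056
  outer loop
   vertex 2.8 3.5 5.4
   vertex 5.6 2.7 0.2
   vertex 1.9 3.6 4.3
  endloop
 endfacet
 facet normal 0.881 0.135 0.454
  outer loop
   vertex 3.4 1.6 4.8
   vertex 5.6 2.7 0.2
   vertex 2.8 3.5 5.4
  endloop
 endfacet
 facet normal -0.191 0.305 -0.933
  outer loop
   vertex 2.9 0.7 0.1
   vertex 0.8 0.3 0.4
   vertex 5.6 2.7 0.2
  endloop
 endfacet
 facet normal -0.976 0.097 0.193
  outer loop
   vertex 1.8 1.0 5.1
   vertex 1.9 3.6 4.3
   vertex 0.8 0.3 0.4
  endloop
 endfacet
 facet normal 0.200 -0.974 0.103
  outer loop
   vertex 1.8 1.0 5.1
   vertex 0.8 0.3 0.4
   vertex 2.9 0.7 0.1
  endloop
 endfacet
 facet normal 0.370 -0.919 0.137
  outer loop
   vertex 1.8 1.0 5.1
   vertex 2.9 0.7 0.1
   vertex 3.4 1.6 4.8
  endloop
 endfacet
 facet normal -0.745 0.222 0.629
  outer loop
   vertex 1.8 1.0 5.1
   vertex 2.8 3.5 5.4
   vertex 1.9 3.6 4.3
  endloop
 endfacet
 facet normal 0.258 -0.216 0.942
  outer loop
   vertex 1.8 1.0 5.1
   vertex 3.4 1.6 4.8
   vertex 2.8 3.5 5.4
  endloop
 endfacet
 facet normal 0.710 -0.681 0.177
  outer loop
   vertex 4.9 2.1 0.7
   vertex 5.6 2.7 0.2
   vertex 3.4 1.6 4.8
  endloop
 endfacet
 facet normal 0.594 -0.795 -0.123
  outer loop
   vertex 4.9 2.1 0.7
   vertex 2.9 0.7 0.1
   vertex 5.6 2.7 0.2
  endloop
 endfacet
 facet normal 0.550 -0.829 0.100
  outer loop
   vertex 4.9 2.1 0.7
   vertex 3.4 1.6 4.8
   vertex 2.9 0.7 0.1
  endloop
 endfacet
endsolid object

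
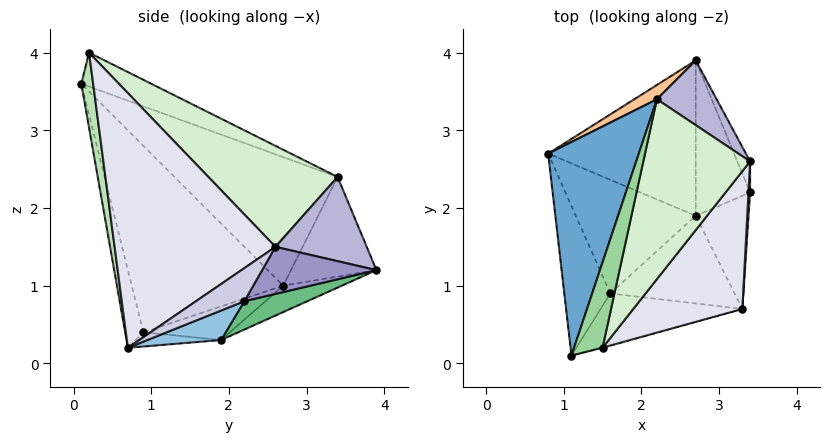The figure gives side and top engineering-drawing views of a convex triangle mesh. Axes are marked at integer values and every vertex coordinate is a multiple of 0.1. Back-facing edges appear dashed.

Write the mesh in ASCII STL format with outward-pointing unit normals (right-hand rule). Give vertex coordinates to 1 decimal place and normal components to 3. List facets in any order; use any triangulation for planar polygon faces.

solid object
 facet normal -0.736 0.434 0.519
  outer loop
   vertex 2.2 3.4 2.4
   vertex 0.8 2.7 1.0
   vertex 1.1 0.1 3.6
  endloop
 endfacet
 facet normal 0.465 0.302 -0.832
  outer loop
   vertex 2.7 1.9 0.3
   vertex 3.4 2.2 0.8
   vertex 3.3 0.7 0.2
  endloop
 endfacet
 facet normal -0.916 -0.332 -0.226
  outer loop
   vertex 1.6 0.9 0.4
   vertex 1.1 0.1 3.6
   vertex 0.8 2.7 1.0
  endloop
 endfacet
 facet normal -0.143 -0.955 -0.261
  outer loop
   vertex 1.6 0.9 0.4
   vertex 3.3 0.7 0.2
   vertex 1.1 0.1 3.6
  endloop
 endfacet
 facet normal -0.265 0.197 -0.944
  outer loop
   vertex 1.6 0.9 0.4
   vertex 0.8 2.7 1.0
   vertex 2.7 1.9 0.3
  endloop
 endfacet
 facet normal -0.114 0.026 -0.993
  outer loop
   vertex 1.6 0.9 0.4
   vertex 2.7 1.9 0.3
   vertex 3.3 0.7 0.2
  endloop
 endfacet
 facet normal -0.539 0.833 0.123
  outer loop
   vertex 2.7 3.9 1.2
   vertex 0.8 2.7 1.0
   vertex 2.2 3.4 2.4
  endloop
 endfacet
 facet normal -0.161 0.405 -0.900
  outer loop
   vertex 2.7 3.9 1.2
   vertex 2.7 1.9 0.3
   vertex 0.8 2.7 1.0
  endloop
 endfacet
 facet normal 0.429 0.371 -0.824
  outer loop
   vertex 2.7 3.9 1.2
   vertex 3.4 2.2 0.8
   vertex 2.7 1.9 0.3
  endloop
 endfacet
 facet normal -0.688 0.439 0.578
  outer loop
   vertex 1.5 0.2 4.0
   vertex 2.2 3.4 2.4
   vertex 1.1 0.1 3.6
  endloop
 endfacet
 facet normal 0.251 -0.968 -0.009
  outer loop
   vertex 1.5 0.2 4.0
   vertex 1.1 0.1 3.6
   vertex 3.3 0.7 0.2
  endloop
 endfacet
 facet normal 0.672 0.208 0.711
  outer loop
   vertex 3.4 2.6 1.5
   vertex 2.2 3.4 2.4
   vertex 1.5 0.2 4.0
  endloop
 endfacet
 facet normal 0.877 0.417 -0.238
  outer loop
   vertex 3.4 2.6 1.5
   vertex 3.4 2.2 0.8
   vertex 2.7 3.9 1.2
  endloop
 endfacet
 facet normal 0.708 0.497 0.502
  outer loop
   vertex 3.4 2.6 1.5
   vertex 2.7 3.9 1.2
   vertex 2.2 3.4 2.4
  endloop
 endfacet
 facet normal 0.995 -0.086 0.049
  outer loop
   vertex 3.4 2.6 1.5
   vertex 3.3 0.7 0.2
   vertex 3.4 2.2 0.8
  endloop
 endfacet
 facet normal 0.876 -0.303 0.375
  outer loop
   vertex 3.4 2.6 1.5
   vertex 1.5 0.2 4.0
   vertex 3.3 0.7 0.2
  endloop
 endfacet
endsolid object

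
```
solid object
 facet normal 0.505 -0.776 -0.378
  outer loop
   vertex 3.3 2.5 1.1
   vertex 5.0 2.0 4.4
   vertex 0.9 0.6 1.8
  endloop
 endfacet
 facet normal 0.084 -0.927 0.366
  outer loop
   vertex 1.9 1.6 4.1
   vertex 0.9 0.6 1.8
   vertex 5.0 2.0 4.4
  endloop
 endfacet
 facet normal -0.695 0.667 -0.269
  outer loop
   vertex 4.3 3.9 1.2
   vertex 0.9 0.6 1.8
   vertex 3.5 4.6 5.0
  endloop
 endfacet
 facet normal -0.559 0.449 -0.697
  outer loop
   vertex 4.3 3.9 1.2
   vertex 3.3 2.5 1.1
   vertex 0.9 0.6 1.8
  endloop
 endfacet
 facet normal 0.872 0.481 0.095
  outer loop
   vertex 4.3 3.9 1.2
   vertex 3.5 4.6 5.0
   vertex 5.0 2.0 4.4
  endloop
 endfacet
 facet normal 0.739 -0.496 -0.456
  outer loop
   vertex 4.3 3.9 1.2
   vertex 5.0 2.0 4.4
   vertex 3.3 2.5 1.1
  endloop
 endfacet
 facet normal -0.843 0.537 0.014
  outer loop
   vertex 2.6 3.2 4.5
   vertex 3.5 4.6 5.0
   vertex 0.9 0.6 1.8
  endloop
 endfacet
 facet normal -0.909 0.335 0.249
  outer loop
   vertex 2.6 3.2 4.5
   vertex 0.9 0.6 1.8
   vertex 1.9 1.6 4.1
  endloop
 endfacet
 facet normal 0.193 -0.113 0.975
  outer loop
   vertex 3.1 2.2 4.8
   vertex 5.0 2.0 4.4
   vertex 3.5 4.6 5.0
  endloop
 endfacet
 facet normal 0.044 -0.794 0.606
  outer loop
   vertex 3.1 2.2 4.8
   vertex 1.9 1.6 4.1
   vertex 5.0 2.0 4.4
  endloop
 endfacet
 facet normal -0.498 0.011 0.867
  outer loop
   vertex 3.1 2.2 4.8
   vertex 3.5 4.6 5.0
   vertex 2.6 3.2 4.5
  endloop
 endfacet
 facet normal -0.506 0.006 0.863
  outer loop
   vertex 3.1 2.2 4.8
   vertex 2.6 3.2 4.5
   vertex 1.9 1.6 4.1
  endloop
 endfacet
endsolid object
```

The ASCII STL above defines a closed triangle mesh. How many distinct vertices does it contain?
8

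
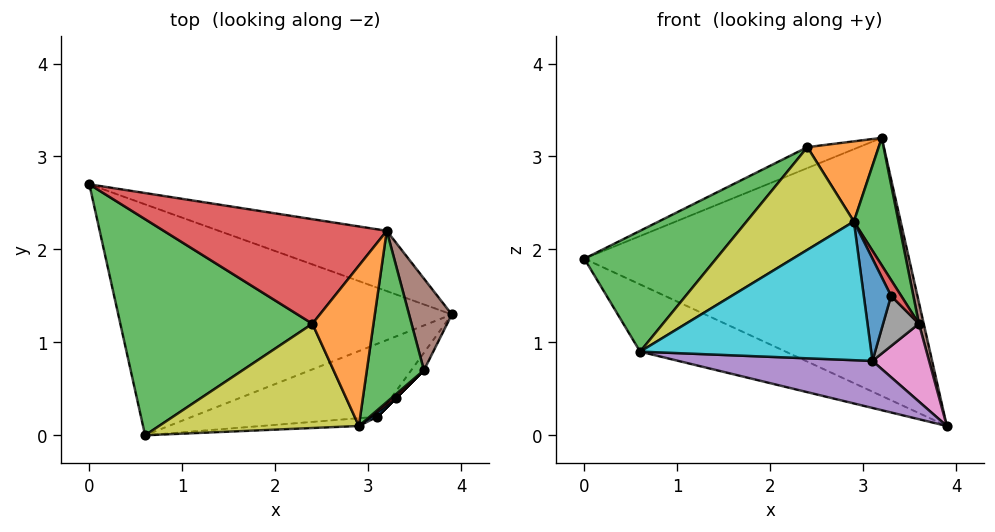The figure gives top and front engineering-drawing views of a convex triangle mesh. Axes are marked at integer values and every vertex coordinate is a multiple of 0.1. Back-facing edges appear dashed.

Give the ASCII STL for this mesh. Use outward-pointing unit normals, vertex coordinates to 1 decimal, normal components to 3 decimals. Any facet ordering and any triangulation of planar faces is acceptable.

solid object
 facet normal -0.324 0.264 -0.908
  outer loop
   vertex 0.6 0.0 0.9
   vertex 0.0 2.7 1.9
   vertex 3.9 1.3 0.1
  endloop
 endfacet
 facet normal 0.238 0.946 -0.221
  outer loop
   vertex 3.2 2.2 3.2
   vertex 3.9 1.3 0.1
   vertex 0.0 2.7 1.9
  endloop
 endfacet
 facet normal -0.596 -0.392 0.701
  outer loop
   vertex 2.4 1.2 3.1
   vertex 0.0 2.7 1.9
   vertex 0.6 0.0 0.9
  endloop
 endfacet
 facet normal -0.345 0.184 0.920
  outer loop
   vertex 2.4 1.2 3.1
   vertex 3.2 2.2 3.2
   vertex 0.0 2.7 1.9
  endloop
 endfacet
 facet normal 0.010 -0.542 -0.840
  outer loop
   vertex 3.1 0.2 0.8
   vertex 0.6 0.0 0.9
   vertex 3.9 1.3 0.1
  endloop
 endfacet
 facet normal 0.970 -0.054 0.235
  outer loop
   vertex 3.6 0.7 1.2
   vertex 3.9 1.3 0.1
   vertex 3.2 2.2 3.2
  endloop
 endfacet
 facet normal 0.755 -0.640 -0.143
  outer loop
   vertex 3.6 0.7 1.2
   vertex 3.1 0.2 0.8
   vertex 3.9 1.3 0.1
  endloop
 endfacet
 facet normal 0.707 -0.707 0.000
  outer loop
   vertex 3.6 0.7 1.2
   vertex 3.3 0.4 1.5
   vertex 3.1 0.2 0.8
  endloop
 endfacet
 facet normal -0.374 -0.651 0.661
  outer loop
   vertex 2.9 0.1 2.3
   vertex 2.4 1.2 3.1
   vertex 0.6 0.0 0.9
  endloop
 endfacet
 facet normal 0.077 -0.995 -0.056
  outer loop
   vertex 2.9 0.1 2.3
   vertex 0.6 0.0 0.9
   vertex 3.1 0.2 0.8
  endloop
 endfacet
 facet normal 0.643 -0.765 0.035
  outer loop
   vertex 2.9 0.1 2.3
   vertex 3.1 0.2 0.8
   vertex 3.3 0.4 1.5
  endloop
 endfacet
 facet normal 0.408 -0.408 0.816
  outer loop
   vertex 2.9 0.1 2.3
   vertex 3.2 2.2 3.2
   vertex 2.4 1.2 3.1
  endloop
 endfacet
 facet normal 0.871 -0.293 0.394
  outer loop
   vertex 2.9 0.1 2.3
   vertex 3.6 0.7 1.2
   vertex 3.2 2.2 3.2
  endloop
 endfacet
 facet normal 0.772 -0.617 0.154
  outer loop
   vertex 2.9 0.1 2.3
   vertex 3.3 0.4 1.5
   vertex 3.6 0.7 1.2
  endloop
 endfacet
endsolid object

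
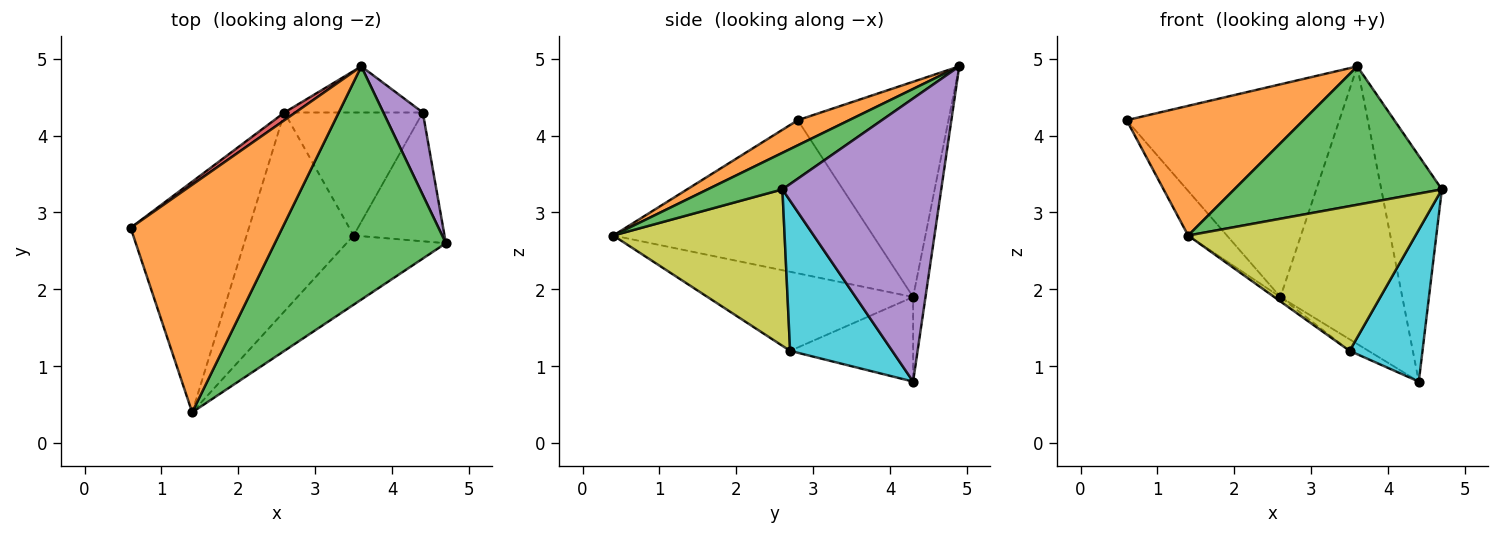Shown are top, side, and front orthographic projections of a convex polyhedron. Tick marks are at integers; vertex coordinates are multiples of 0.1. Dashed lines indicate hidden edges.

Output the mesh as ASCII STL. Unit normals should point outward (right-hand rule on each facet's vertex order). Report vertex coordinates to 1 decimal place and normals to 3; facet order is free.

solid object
 facet normal -0.786 0.117 -0.607
  outer loop
   vertex 2.6 4.3 1.9
   vertex 1.4 0.4 2.7
   vertex 0.6 2.8 4.2
  endloop
 endfacet
 facet normal 0.142 -0.490 0.860
  outer loop
   vertex 3.6 4.9 4.9
   vertex 0.6 2.8 4.2
   vertex 1.4 0.4 2.7
  endloop
 endfacet
 facet normal 0.181 -0.502 0.846
  outer loop
   vertex 3.6 4.9 4.9
   vertex 1.4 0.4 2.7
   vertex 4.7 2.6 3.3
  endloop
 endfacet
 facet normal -0.578 0.816 0.029
  outer loop
   vertex 3.6 4.9 4.9
   vertex 2.6 4.3 1.9
   vertex 0.6 2.8 4.2
  endloop
 endfacet
 facet normal 0.927 0.353 0.129
  outer loop
   vertex 3.6 4.9 4.9
   vertex 4.7 2.6 3.3
   vertex 4.4 4.3 0.8
  endloop
 endfacet
 facet normal -0.100 0.982 -0.163
  outer loop
   vertex 3.6 4.9 4.9
   vertex 4.4 4.3 0.8
   vertex 2.6 4.3 1.9
  endloop
 endfacet
 facet normal -0.594 0.018 -0.804
  outer loop
   vertex 3.5 2.7 1.2
   vertex 1.4 0.4 2.7
   vertex 2.6 4.3 1.9
  endloop
 endfacet
 facet normal -0.520 0.080 -0.851
  outer loop
   vertex 3.5 2.7 1.2
   vertex 2.6 4.3 1.9
   vertex 4.4 4.3 0.8
  endloop
 endfacet
 facet normal 0.562 -0.746 -0.357
  outer loop
   vertex 3.5 2.7 1.2
   vertex 4.7 2.6 3.3
   vertex 1.4 0.4 2.7
  endloop
 endfacet
 facet normal 0.730 -0.521 -0.442
  outer loop
   vertex 3.5 2.7 1.2
   vertex 4.4 4.3 0.8
   vertex 4.7 2.6 3.3
  endloop
 endfacet
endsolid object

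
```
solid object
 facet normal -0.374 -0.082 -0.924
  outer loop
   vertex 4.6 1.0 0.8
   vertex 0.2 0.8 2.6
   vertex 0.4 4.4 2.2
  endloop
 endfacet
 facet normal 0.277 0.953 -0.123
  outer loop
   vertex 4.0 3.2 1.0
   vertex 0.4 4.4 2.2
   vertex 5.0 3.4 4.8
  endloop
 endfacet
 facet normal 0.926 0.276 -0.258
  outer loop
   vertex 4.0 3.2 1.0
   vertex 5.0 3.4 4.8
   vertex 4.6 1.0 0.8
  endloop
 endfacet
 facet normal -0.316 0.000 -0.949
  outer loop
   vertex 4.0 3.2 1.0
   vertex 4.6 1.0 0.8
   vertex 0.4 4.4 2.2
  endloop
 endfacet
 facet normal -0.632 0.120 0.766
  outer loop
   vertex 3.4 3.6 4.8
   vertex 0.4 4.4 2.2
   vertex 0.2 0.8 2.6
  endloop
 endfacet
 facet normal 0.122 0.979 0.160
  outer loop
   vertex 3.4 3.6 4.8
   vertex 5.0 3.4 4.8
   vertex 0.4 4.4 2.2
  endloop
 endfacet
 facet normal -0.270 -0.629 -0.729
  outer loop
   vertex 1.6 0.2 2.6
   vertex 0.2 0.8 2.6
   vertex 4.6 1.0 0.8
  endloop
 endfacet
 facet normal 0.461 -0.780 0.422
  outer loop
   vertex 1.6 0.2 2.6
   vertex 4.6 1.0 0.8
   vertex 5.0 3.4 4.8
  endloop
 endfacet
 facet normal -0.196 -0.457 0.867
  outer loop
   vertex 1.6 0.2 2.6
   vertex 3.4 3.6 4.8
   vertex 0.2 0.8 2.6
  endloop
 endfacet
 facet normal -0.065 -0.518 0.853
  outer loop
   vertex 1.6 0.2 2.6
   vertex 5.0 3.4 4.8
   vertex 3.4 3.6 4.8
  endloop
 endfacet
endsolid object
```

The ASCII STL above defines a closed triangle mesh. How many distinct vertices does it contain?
7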